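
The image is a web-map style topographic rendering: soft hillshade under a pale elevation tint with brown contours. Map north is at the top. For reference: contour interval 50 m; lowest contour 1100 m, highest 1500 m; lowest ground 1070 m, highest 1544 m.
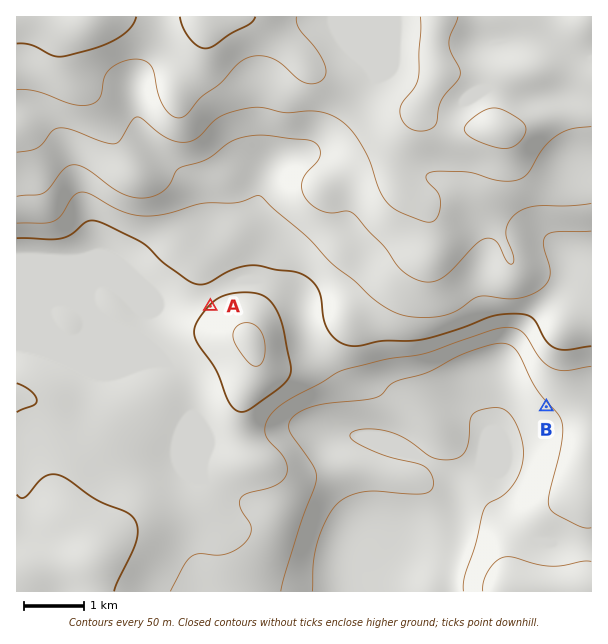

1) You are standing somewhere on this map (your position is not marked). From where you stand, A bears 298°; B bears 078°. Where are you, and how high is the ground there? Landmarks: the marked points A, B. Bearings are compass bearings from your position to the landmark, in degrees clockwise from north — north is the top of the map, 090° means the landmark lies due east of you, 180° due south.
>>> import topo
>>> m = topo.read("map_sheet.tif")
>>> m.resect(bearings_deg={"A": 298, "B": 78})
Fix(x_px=441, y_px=429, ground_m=1120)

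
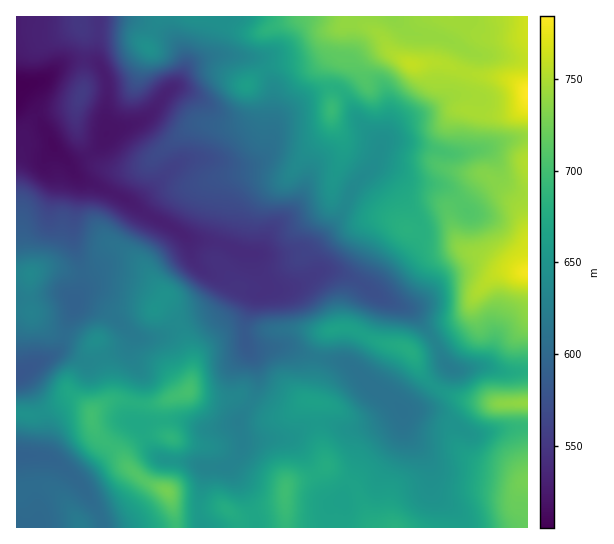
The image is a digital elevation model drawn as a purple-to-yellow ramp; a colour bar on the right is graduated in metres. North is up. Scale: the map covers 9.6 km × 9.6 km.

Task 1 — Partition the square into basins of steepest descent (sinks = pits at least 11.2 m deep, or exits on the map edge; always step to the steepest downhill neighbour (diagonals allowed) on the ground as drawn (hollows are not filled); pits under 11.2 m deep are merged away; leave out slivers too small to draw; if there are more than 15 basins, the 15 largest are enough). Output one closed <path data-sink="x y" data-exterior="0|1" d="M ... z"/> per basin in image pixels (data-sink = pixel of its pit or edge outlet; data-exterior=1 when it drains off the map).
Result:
<path data-sink="17 85" data-exterior="1" d="M527 16l-511 1 0 292 15 3 14 15 13 8 13 2 15 7 9-3 2 2 10 28 4 23-3 7-16 12 1 14 3 6 25 22 4 8 13 13 30 15 5 16 4 21 351-1z"/><path data-sink="17 455" data-exterior="1" d="M71 399l-33 16-22-1 0 113 159 1 0-14-7-23-30-15-13-13-4-8-25-22-4-10-1-12-8-7z"/><path data-sink="17 374" data-exterior="1" d="M22 309l-6 1 0 103 22 2 33-16 12 5 8 9 15-10 5-9-2-11-12-40-2-2-9 3-15-7-13-2-13-8-14-15z"/>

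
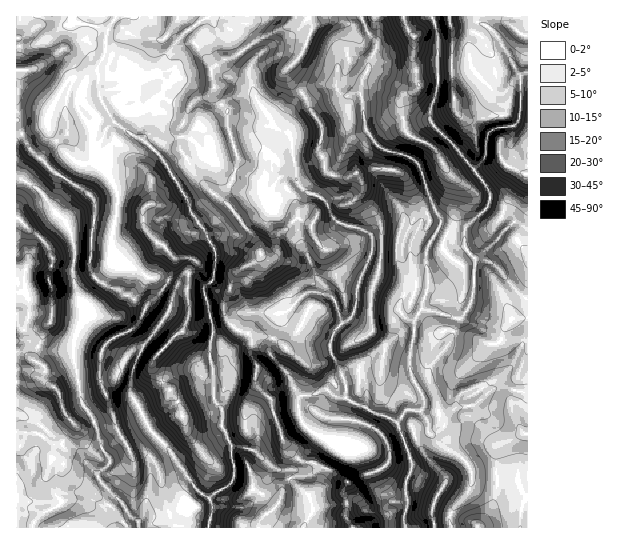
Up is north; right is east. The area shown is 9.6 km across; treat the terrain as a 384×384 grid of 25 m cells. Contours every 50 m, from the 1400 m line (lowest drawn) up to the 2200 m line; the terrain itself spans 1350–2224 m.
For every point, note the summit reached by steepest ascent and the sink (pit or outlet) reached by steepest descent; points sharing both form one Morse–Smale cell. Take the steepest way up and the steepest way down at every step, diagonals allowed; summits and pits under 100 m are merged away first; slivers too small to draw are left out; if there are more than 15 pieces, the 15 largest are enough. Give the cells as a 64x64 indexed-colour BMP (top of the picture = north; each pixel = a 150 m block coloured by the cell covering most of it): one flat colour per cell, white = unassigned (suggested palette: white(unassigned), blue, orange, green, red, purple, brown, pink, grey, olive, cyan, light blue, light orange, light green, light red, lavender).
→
<image width="64" height="64" href="data:image/bmp;base64,Qk12CAAAAAAAAHYAAAAoAAAAQAAAAEAAAAABAAQAAAAAAAAIAAATCwAAEwsAABAAAAAAAAAA////ALR3HwAOf/8ALKAsACgn1gC9Z5QAS1aMAMJ34wB/f38AIr28AM++FwDox64AeLv/AIrfmACWmP8A1bDFADMzMzMzMzMzMzMzMzMzMzMzMwAAAAAAAA7u7gAAAAABMzMzMzMzM4g4MzMzMzMzMzMzMAAAAAAADu7uAAAAAAEzMzMzMzMziIiIgzMzMzMzMzMwAAAAAAAO7u7gAAAAATMzMzMzMziIiIiDMzMzMzMzMzAAAAAAAA7u7u4AAAAAMzMzMzMziIiIiIMzMzMzMzMzAAAAAAAADu7u7gAAAAEzMzMzMziIiIiIiDMzMzMzMzAAAAAAAAEe7u7u4AAAATMzMzMziIiIiIiDMzMzMzMzAAAAAAAAER7u7u7hERERMzMzMzZoiIiIiIMzMzMzM/8AAAAAAAARHu7u7uEREREzMzMzNmaIiIiIMzMzMzM///AAAAAAAREe7u7uERERETMzMzNmaIiIiIMzMzMzM///AAAAAAARER7u7uERERERMzMzZmZoiIiIMzMzMz////8AAAARERERHu7hEREREREzMzZmZoiIiIMzMzMz////8AAAERERERHu7hERERERETM2ZmZmiIiIgzMzMzP////wABEREREREe7hERERERERM2ZmZmaIiIgzMzMzM/////AAERERERER7uERERERERFmZmZmaIiIiDMzMzMz////AAEREREREREe4REREREREWZmZmaIiIiDMzMzMz////8AARERERERERERERERERERZmZmZoiIiI0zMzMzP///8AABERERERERERERERERERFmZmZmiIiI3dMzMzM///8AAAEREREREREREREREREREWZmZmaqqIrd3dMzM9///wAAERERERERERERERERERERZmZmZqqqqq3d3dPd3///AAARERERERERERERERERERFmZmZqqqqqrd3d3d0A//8AAREREREREREREREREREREWBmZmqqqqqt3d3d3QD//wARERERERERERERERERERERAAZmaqqqqqrd3d3dAADwAREREREREREREREREREREREABmZqqqqqqq3d3d0AAAEREREREREREREREREREREREQAGZmaqqqqqrd3d3dAAARERERERERERERERERERERERAABmZqqqqqqq3d3d0AEREREREREREREREREREREREREAAGZmaqqqqqqt3d0AdxERERERESIREREREREREREREQAABmZqqqqqqq3d3QB3d3d3ERERIhERERERERERERERAAAGZgqqqqAKqt3dAHd3d3dxEREiEREREREREREREREAAAZmAKqgAACq3dAAB3d3d3d3ciIhEREREREREREREQAAZmAAAAAAAAoAAAAHd3d3d3ciIiERERERERERERERAABmYABQAACZkAAAAAd3d3d3dyIiIREREREREREREREAAGZgBVUACZmZAAAAAHd3d3dyIiIiERFBEREREREREQAAZmAFVZmZmZkAAAAAAHd3d3IiIiIREUERERERERERAABmYAVVmZmZkAAAAAAAB3d3IiIiIhEUQREREREREREAAGZgBVWZmZkAAAAAAAB3d3ciIiIiJERBEREREREREQAGZmAAVZmZkAAAAAAAAHd3ciIiIiJEREQRERERERERBmZmYABVmZkAAAAAAAAHd3dyIiIiJERERBERERERERFmZmYAAFWZmQAAAAAAAHd3dyIiIkREREREQRERERERAGZmYAAAVVmZAAAAAAAHd3dyIiIkREREREREERERERAAZmYAAABVWZmZmZAAAHd3dyIiIiREREREREQREREQAABmYAAABVVZmZmZl3cHd3d3IiIiRERERERERBERERAAAGYAAABVVZmZmZmXd3d3d3IiIkRERERERERBEREREAAAAAAAVVVVmZmZmXd3d3d3IiIkREREREREREEREREAAABQAAVVVVmZmZmXd3d3dyIiIiREREREREREQREREAAAAFAAVVVVCZmZmZd3d3IiIiIiJEREREREREQREREcAAAAVQVVUAAJmZmZAAB3IiIiIiIkREREREREQREREczAAABVVVUAAACZmZAAAHIiIiIiIiRERERERBEREREczMAAAFVVUAAAAAmZIiAAIiIiIiIiRERERERBEREREczMwAAAVVUAAAAAACIiIiIiIiIiIiJERERERBEREREczMzAAABVVQAAAAAAAiIiIiIiIiIiIkREREREEREREczMzMzMAFVVAAAAAAACIiIiIiIiIiIiREREREERERERzMzMzMzAVVUAAAAAACIiIiIiIiIiIiJEREREQRERERHMzMzMzMBVVVAAAAAAIiIiIiIiIiIiIiRERERBEREREczMzMzMwFVVVQAAAAAiIiIiIiIiIiIiIkREIiERERERHMzMzLzAVVVVAAAAACIiIiIiIiIiIiIiIiIiIREREREczMzLu8BVVVVVUAAAIiIiIiIiIiIiIiIiIiIiERERERzMzLu7sFVVVVVVAAIiIiIiIiIiIiIiIiIiIiIRERERG7u7u7u7VVVVVVVQAiIiIiIiIiIiIiIiIiIiIhEREREbu7u7u7tVVVVVVVACIiIiIiIiIiIiIiIiIiIiIRERERu7u7u7u1VVVVVVUAIiIiIiIiIiIiIiIiIiIiIhERERG7u7u7u7VVVVVVVQACIiIiIiIiIiIiIiIiIiIhEREREbu7u7u7tVVVVVVQAAIiIiIiIiIiIiIiIiIiIiEREREbu7u7u7u1VVVVAAAAACIiIiIiIiIiIiIiIiIiERERERu7u7u7u7"/>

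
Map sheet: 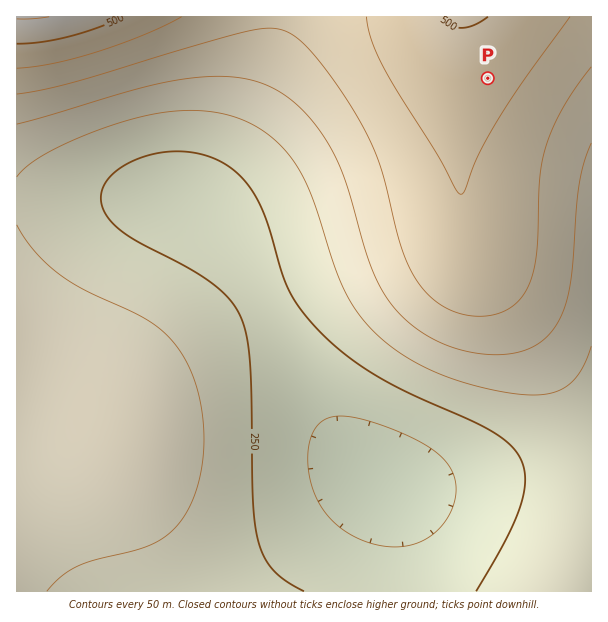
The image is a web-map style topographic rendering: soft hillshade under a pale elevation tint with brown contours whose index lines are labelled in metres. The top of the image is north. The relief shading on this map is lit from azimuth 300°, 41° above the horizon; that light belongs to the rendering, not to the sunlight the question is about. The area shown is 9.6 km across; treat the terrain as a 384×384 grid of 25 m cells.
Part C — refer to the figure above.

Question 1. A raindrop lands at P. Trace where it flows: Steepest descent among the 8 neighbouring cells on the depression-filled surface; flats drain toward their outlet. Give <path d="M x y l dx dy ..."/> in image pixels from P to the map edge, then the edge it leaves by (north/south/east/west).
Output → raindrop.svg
<path d="M488 78l52 53 9 0 2 1 10 2 30 15"/>
exit: east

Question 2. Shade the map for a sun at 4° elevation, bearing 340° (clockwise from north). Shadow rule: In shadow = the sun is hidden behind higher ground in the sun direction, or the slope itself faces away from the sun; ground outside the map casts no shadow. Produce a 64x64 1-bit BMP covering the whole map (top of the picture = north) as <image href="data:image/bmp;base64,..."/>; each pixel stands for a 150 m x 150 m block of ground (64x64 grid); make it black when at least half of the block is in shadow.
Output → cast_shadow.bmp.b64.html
<image width="64" height="64" href="data:image/bmp;base64,Qk0+AgAAAAAAAD4AAAAoAAAAQAAAAEAAAAABAAEAAAAAAAACAAATCwAAEwsAAAIAAAAAAAAA////AAAAAAAAAAAAAAAAAAAAAAAAAAAAAAAAAAAAAAAAAAAAAAAAAAAAAAAAAAAAAAAAAAAAAAAAAAAAAAAAAAAAAAAAAAAAAAAAAAAAAAAAAAAAAAAAAAAAAAAAAAAAAAAAAAAAAAAAAAAAAAAAAAAAAAAAAAAAAAAAAAAAAAAAAAAAAAAAAAAAAAAAAAAAAAAAAAAAEAAAAAAAAAB+AAAAAAAAAf8AAAAAAAAD/wAAAAAAAAP/gAAAAAAAB/+AAAAAAAAH/4AAAAAAAAf/gAAAAAAAB/+AAAAAAAAH/4AAAAAAAAP/gAAAAAAAAP8AAAAAAAAAHAAAAAAAAAAAAAAAAAAAAAAAAAAAAAAAAAAAAAAAAAAAAAAAAAAAAAAAAAAAAAAAAAAAAAAAAAAAAAAAAAAAAAAAAH/AAAAAAAAA//AAAAAAAAH/+AAAAAAAA//8AAAAAAAH//4AAAAAAAf//wAAAAAAD///AAAAAAAf//+AAAAAAD///4AAAAAAP///gAAAAAB////AAAAAAP///8AAAAAA////wAAAAAD////AAAAAAP///8AAAAAA////wAAAAAD///+AAAAAAP///4AAAAAA////gAAAAAD///+AAAAAAP///wAAAAAA////AAAAAAD///8AAAAAAP///gAAAAAA///+AAAAAAD///wAAAAAAA=="/>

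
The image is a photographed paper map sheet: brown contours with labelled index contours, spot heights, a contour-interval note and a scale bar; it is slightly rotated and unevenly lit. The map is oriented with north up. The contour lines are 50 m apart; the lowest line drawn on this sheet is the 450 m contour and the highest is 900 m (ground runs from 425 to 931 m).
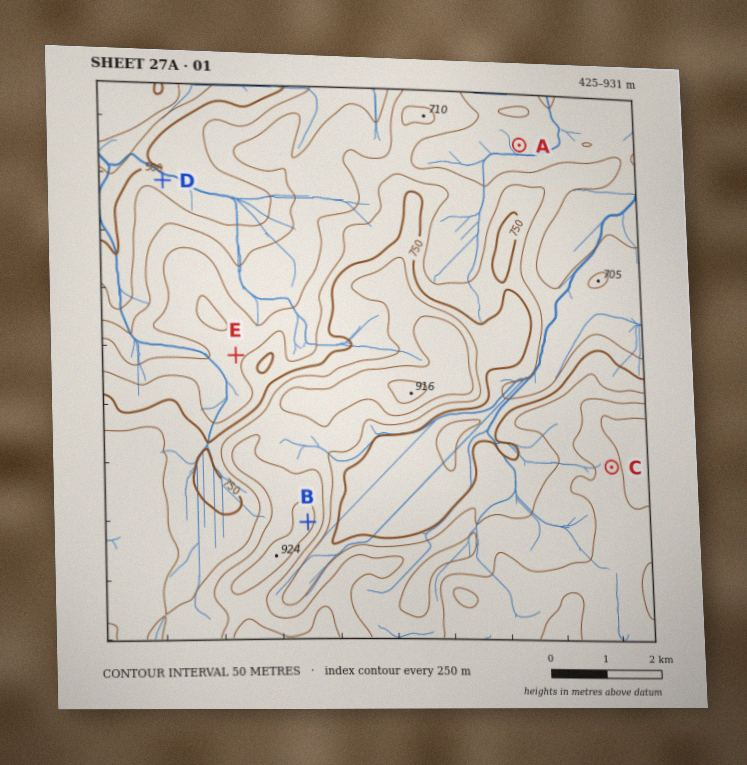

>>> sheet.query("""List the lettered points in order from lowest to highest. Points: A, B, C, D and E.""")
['D', 'A', 'E', 'C', 'B']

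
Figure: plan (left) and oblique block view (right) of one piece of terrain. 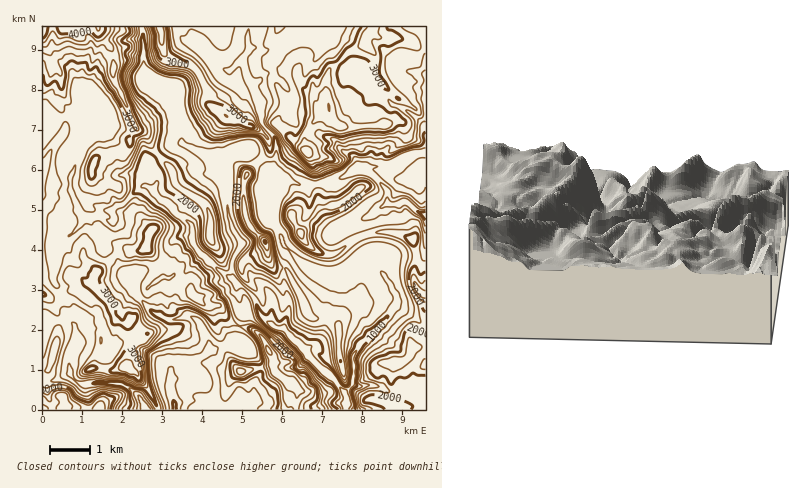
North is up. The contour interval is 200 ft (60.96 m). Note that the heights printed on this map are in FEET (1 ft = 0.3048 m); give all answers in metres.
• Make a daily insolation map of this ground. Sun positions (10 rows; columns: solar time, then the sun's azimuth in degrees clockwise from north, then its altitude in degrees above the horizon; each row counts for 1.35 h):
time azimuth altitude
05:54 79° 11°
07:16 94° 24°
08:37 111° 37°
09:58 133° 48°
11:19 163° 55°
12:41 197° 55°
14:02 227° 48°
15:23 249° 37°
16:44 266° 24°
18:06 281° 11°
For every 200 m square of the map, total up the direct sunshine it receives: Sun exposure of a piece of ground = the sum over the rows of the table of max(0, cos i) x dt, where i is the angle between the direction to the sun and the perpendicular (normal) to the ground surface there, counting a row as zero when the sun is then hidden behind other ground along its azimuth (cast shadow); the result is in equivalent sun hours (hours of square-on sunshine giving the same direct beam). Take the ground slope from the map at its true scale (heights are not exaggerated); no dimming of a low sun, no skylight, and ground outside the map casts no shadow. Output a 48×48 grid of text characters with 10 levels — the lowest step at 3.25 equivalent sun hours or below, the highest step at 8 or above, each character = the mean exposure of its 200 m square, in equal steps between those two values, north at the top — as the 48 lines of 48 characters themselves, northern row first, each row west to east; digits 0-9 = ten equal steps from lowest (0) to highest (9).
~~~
889999988874368667899998888889998998877668866788
989998998874236767888888888889988888877689887778
999999997553237755688888888997788888755887999998
999999999765347842468899987778877886569999899999
989999998775547998546889888888878864599999888999
997899887876667888965688788998877555888889888899
899689888755567888785677779878986557788889778877
999678899744456677687456768787897767678889967888
999677799843245666568765677998688777677888896678
999877879863334556577545765888777888677888789866
899888878885444567689864464666787788778887754786
888888888886555667789998533246777699857777667469
887788888788566667789999975068655899987788999978
877888777669987777888998877627755889999999999987
779988555788898778889999888855865566799999999998
689886457898887666788888777876887775569999989999
788775689998877446767788777888997998647889999777
887766899998888757877778504889998898889788877778
987778888878878887667877654668999889996448777778
887789998568987886555667687677779998863223789998
888799999987577998545557677778665656544799679999
988799999983456999974445666676455565348999879899
999889899646443489997434676655346578899999744269
999879987888531238998534675454678699999997566625
889986656788743432577734573345885899998876667754
888976785577688887457753676003674788887655554455
888767788657888974457753477212369667754799999876
888777888865787745158965425863467744459988899997
887788777999998776326886138874468887799988888887
887787558999999877733684489996468999999878888677
876667778999988878542376779998757888988787887666
778988888788778897766855788999866778888887587755
668889866677789998774245677799885678888877668774
767999986566899999866545447789887677778777748888
999999997653699999998635565778788777777778887889
999999998754468988999995675787778877777888876779
999998888777633675589997564368779989878999856558
877888899999623457768999840003489999889998455457
867889868998878999877888897200358999889973556677
768878788987999999987897778721125778788723576776
678777788767789999998764567662101346676124435798
688776687566567788876663012686111155561043344798
797653555676566666788767102688860015570168999988
986678888899666766788788988787420101372179999999
741157655678856767777779998899875410053499999999
100020000016775667666678898998997555322002589988
378400024773475668787788888887999988734567555788
678854478897557665568898888777998874222599988888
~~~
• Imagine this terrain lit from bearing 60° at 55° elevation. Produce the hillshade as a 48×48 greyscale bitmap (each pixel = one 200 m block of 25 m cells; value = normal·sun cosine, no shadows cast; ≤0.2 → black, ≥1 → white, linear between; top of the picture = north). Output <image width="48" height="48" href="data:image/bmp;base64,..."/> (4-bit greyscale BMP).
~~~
<image width="48" height="48" href="data:image/bmp;base64,Qk32BAAAAAAAAHYAAAAoAAAAMAAAADAAAAABAAQAAAAAAIAEAAATCwAAEwsAABAAAAAAAAAAAAAAABEREQAiIiIAMzMzAERERABVVVUAZmZmAHd3dwCIiIgAmZmZAKqqqgC7u7sAzMzMAN3d3QDu7u4A////ANu+7L7s38TvyKzLu8u6hnvL3+1QWazd3Lrf7Iv/7nf/uavLu8u6dWvM7u0xjN3czJnO/ave5j7+ury6m7qoZGvf//pWnLq7u83e2runIZ79u7u5iXiWRK7//8OnaIm7u83sZmZTOe7su7uodny2Ou/u/QXmJ5qrus3rd7yov+7su7qqh73Xbf/u1A32OKvMqZzcqry5z+3Kqqu7m92Sbv79dU7nWKvMvHzcuqvKvsmZmavLrNxAzu7phl7beauqvXvdupu6q7mqqr3JrLkF7u6YhW3cqKmJzZvdupqpq87dzN6nu5Re3udWdX3cyYmJ3rzduqmJvO7+3u1ourvt/IRGiK3cu6mZzbvLupibzv/tzcY4ru7/qXRqy83dzMqaqJu7qJi93v6pumJr3+3rqoaM3d3dzMypZazKiZne7umql1jO/97buYad3d3czMy2Mu65mq3u7ZqqqK3v/92suHbO7dzMzN2TA+2pqs7+25u7u97//ri8d3ru3czMzNxyXduau87uy6q8zd7//Fm3Wa7tzMzMzdp0ntyby87tuqq83e//uHqEfe7survMzbqGrtyru97bmIm93v/om5l1v/64eKvMy7uordy6re25iYre3v9Uzbdl3+pDjMy7u7unndy6vdyquq3u7/cp7tYW/7Ma/szLuql1rtzLvdzMuZ3d79Re/7Ib71CO/cu8uph5793MzMzcqJzu7sR+/lDO6yLe3MzMu7zM79zM3M7amazv/qWO/Bf/1hnuy7vMzMzM78zN2826m97v6nav+Sz+tUztupm8zMzN/szNuru7q+/uqIjf+E79t2vsq7urzN3MhN3dqqqqze7ZeJ3/5179yprcvbvKq8uXWN3cmaus3uyoi+7u2G3ty6vLzcqczth3m93ciKzO7tuoru7tyFzdy6qom8ur76ervN3bh73d3cuYzu3cyFztyndCWIrc25u7zO7cl73LvNua7t3Myqzsp1QAZnnLqqq7u+3cqKzLzNqt7t3Mu8y6hzAGvO7JiImqu83MuazLzLre3cuqq7umdwBN7/2XiIiIm6vMy7y6vJvu3Ll2eIdTpBat7rd4h3d3nbvN3My5mr3u26dEVUM6kXqs2meId3eb3svN3My4Wv/u24U0ZmneSNuJqJzLqqu97cvMzMumXv/+2mI1jO/8a9t3mt7dzM3v7Lq8zMuTj//+yUJZ3+77irp3nO7dzN7szoq83MpS7/7tuDOd7u7qiLp3nO7NzNy87pq+3Kcn//7cuESu7u7Zeclore3MzLve7qnOyoQ97+zLpzPP7d25i7iKve3My87t3anduHRu7tuGZBbv3Nypmpm7rNzMu97c3ZvsmHWOzMciM17+3MuZmqvMm9zMvN3MzJzamYeu3MIEi+/svMupq7vduszLq927vKu5iIi/7cEa/u7Kq8yqq8vNy6q6nNu7vKuYeIjf7sE+/tyqvNyqq7zMzLmYvcu7zbp3mYre7rBO/cuqzNyqq8zMzLqIvMzd3cl4qYvMzbBv7LqrzNy6qsy7zMuYnO7t3A=="/>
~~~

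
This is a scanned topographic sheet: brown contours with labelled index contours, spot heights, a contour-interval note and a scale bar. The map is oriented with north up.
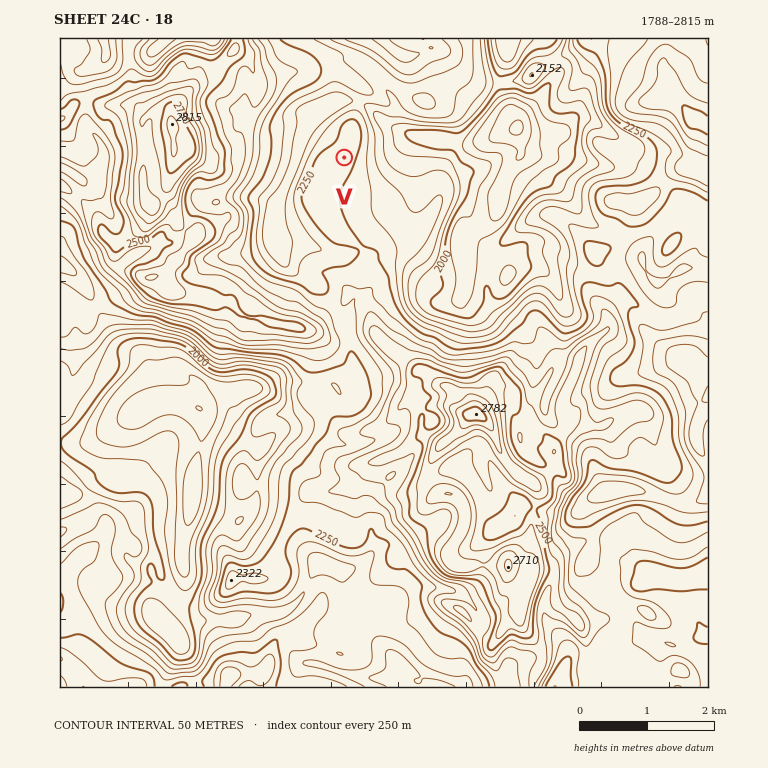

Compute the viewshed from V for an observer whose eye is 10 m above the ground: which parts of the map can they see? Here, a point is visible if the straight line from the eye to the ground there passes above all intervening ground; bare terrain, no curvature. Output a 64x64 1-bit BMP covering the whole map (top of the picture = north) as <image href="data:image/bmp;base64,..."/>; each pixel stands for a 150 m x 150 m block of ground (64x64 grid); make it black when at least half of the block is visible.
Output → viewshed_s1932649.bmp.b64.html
<image width="64" height="64" href="data:image/bmp;base64,Qk0+AgAAAAAAAD4AAAAoAAAAQAAAAEAAAAABAAEAAAAAAAACAAATCwAAEwsAAAIAAAAAAAAA////AAAAAAAAAAAAAAAAAAAAAAAAAAAAAAAAAAAAAAAAAAAAAAAAAAAAAAAAAAAAAAAAAAAAAAAAAAAAAAAAAAAAAAAAAAAAAAAAAAAAAAAAAAAAAAAAAAAAAAAAAAAAAAAAAAAAAAAAAAAAAAAAAAAAAAAAAAAAAAAAAAAAAAAAAAAAAAAAAAAAAAAAAAAAAAAAAAAAAAAAAAAAAAAAAAAAAAAAAAAAAAAAAAAAAAAAAAAAAAAAAAAAAB8IAAAAAAAAAggAAAAAAAAADAAAAAAAAAYSAAAAAAAAAAAAAAAAAAAAA8BAAAAAAAABwEAAAAAAAAHhQAAAAAAAD+EgAAAAAAA/8aAAAAAAAD//4AAAAAAAf//wAAAAADH///gAAAAB5///PAAAAA/nwD88AAAAf+eAHzwAAAP/lgAHfAAAH/8OAAf/AAAf+B+AA/4AAA/wDwAB+AAAAOAHAAH4EAAA4AfAAfwQAAdgD/AB/wgAB2Af+Af/AABucD/4B98AAHzwf/wD/4AAGPD//AP+wAAY8H/8A//jABn4H/wD//8ADfg8PAP//AAH/DgOA///AAf8GAIP/P8AD7wYAwf5/wAPvgAPA//+AB+eAB4D//wAD58AOAH/6AAPn8AwAf/gAAef4AAC//AAAZ/wAAI/8AAA2CAAAD/wAAB4IAGAP/AAACAAAYA/YA=="/>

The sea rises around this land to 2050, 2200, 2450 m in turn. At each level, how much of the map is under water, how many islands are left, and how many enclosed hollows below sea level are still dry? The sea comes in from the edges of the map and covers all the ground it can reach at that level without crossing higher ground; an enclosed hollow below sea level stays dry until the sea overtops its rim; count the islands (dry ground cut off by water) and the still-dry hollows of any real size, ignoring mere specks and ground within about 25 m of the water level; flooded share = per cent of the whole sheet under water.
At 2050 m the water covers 16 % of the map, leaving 0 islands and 0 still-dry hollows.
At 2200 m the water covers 40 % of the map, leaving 0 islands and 0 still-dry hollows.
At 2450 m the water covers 83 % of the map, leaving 1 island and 0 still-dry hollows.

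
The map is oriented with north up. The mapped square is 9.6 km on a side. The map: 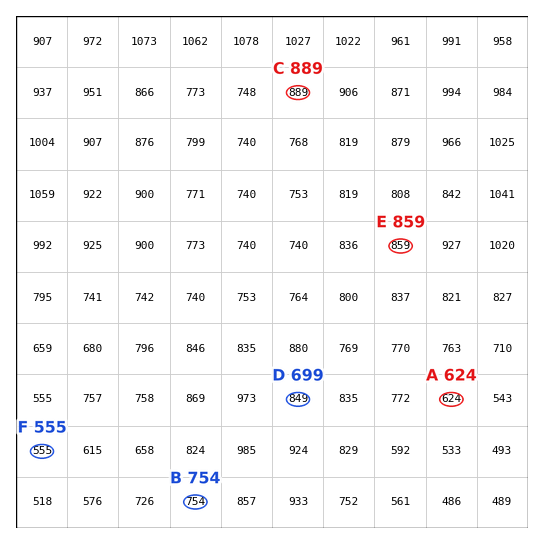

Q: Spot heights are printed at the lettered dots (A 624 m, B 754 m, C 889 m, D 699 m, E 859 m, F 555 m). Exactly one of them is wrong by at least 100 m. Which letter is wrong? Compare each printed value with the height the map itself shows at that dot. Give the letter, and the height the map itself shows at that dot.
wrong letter D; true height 849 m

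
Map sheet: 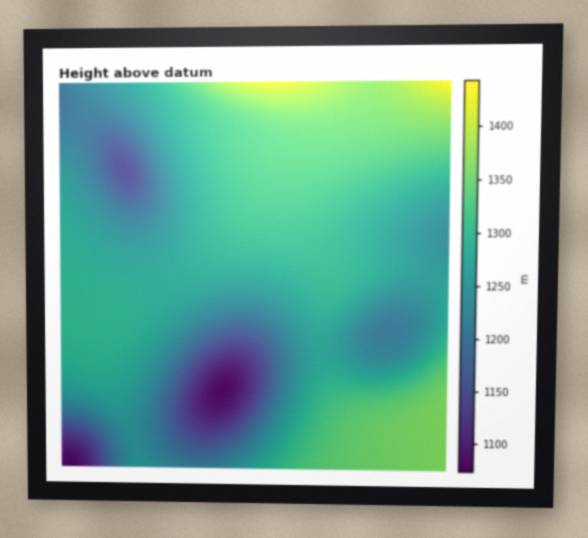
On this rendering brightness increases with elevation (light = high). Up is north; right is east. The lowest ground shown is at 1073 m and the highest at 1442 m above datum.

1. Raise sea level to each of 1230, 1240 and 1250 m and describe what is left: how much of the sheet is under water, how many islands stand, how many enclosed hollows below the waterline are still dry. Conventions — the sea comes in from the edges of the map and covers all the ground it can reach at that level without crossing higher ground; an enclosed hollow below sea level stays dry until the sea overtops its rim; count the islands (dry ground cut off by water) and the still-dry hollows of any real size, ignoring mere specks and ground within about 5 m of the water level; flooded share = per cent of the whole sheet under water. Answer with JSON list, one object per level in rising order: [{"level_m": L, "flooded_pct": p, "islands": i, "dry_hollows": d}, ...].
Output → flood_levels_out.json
[{"level_m": 1230, "flooded_pct": 22, "islands": 0, "dry_hollows": 1}, {"level_m": 1240, "flooded_pct": 25, "islands": 0, "dry_hollows": 1}, {"level_m": 1250, "flooded_pct": 28, "islands": 0, "dry_hollows": 1}]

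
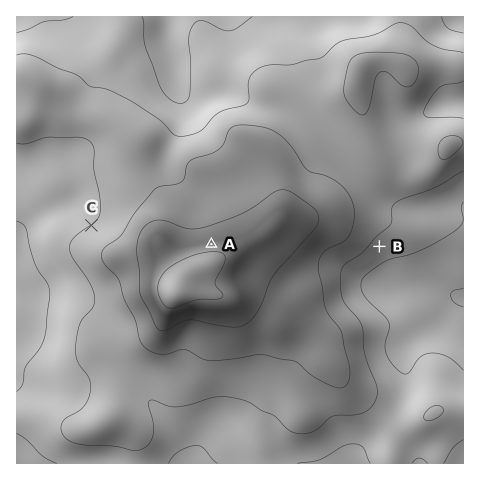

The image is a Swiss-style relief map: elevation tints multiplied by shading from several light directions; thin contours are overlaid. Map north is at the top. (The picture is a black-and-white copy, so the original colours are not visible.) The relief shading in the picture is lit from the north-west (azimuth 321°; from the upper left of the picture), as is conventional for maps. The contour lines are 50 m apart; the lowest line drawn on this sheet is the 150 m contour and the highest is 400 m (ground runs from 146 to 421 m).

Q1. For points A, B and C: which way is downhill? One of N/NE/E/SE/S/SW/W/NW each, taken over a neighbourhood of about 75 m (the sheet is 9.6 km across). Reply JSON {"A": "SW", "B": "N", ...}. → {"A": "N", "B": "SE", "C": "NW"}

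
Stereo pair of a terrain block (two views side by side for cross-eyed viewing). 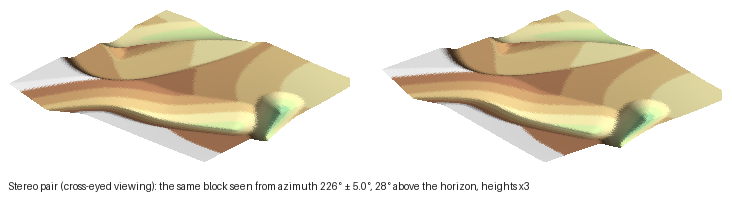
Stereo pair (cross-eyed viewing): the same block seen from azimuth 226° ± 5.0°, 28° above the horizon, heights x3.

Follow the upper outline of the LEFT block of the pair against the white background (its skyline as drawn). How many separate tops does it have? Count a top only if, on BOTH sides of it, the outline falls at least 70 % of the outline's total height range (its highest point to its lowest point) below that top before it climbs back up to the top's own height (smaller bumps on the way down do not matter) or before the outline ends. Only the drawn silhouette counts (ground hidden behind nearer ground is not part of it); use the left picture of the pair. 1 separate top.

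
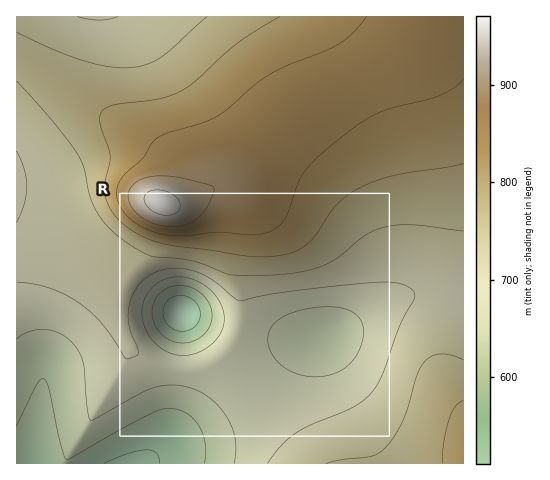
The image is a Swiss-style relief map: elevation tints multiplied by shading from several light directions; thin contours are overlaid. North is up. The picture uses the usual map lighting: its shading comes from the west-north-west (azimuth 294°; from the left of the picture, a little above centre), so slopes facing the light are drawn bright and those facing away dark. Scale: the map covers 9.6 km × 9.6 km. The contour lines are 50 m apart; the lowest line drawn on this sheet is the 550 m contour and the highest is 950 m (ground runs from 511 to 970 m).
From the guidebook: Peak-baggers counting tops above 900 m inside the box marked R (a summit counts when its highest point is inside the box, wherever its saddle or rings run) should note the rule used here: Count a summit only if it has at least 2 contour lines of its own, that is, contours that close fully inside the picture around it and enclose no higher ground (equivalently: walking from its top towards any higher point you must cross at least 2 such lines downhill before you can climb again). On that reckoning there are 1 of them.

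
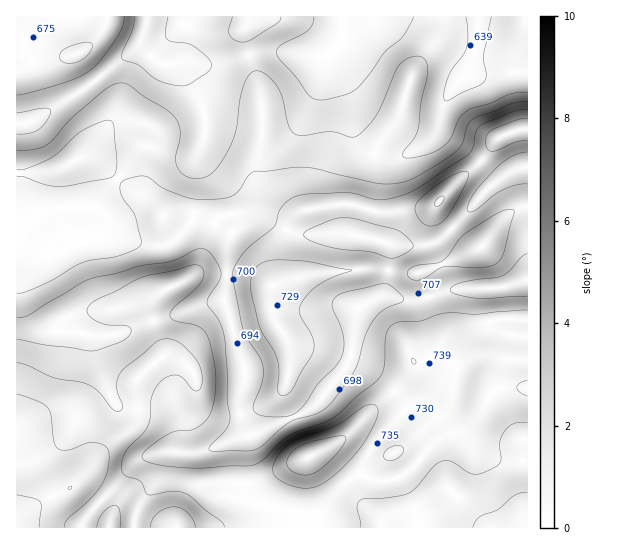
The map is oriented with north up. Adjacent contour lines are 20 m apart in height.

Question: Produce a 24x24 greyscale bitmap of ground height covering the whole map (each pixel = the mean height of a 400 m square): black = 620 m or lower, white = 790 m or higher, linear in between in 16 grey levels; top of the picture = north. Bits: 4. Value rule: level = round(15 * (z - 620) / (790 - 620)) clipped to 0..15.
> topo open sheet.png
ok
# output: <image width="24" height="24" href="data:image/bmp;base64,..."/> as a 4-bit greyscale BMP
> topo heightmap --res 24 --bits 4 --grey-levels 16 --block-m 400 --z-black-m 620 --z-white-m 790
<image width="24" height="24" href="data:image/bmp;base64,Qk2WAQAAAAAAAHYAAAAoAAAAGAAAABgAAAABAAQAAAAAACABAAATCwAAEwsAABAAAAAAAAAAAAAAABEREQAiIiIAMzMzAERERABVVVUAZmZmAHd3dwCIiIgAmZmZAKqqqgC7u7sAzMzMAN3d3QDu7u4A////AO7M283Kqqmqu7vM3e7ty7uqqqqqqrvMzN3tyqmZmry6qqu7u93dyoiHeL3bq6qqq93My6mHd4q8uqqqq9zLu6qod4d5uqqpmsu7q7qoZ5h3mqqpmbqqq7u4Z5mHiaqqmZmZmruoeJmHeaqqmYiJmamXeamHeZmpmWeJmqmHeamHZ3iIiFVniaqXiqmYh4h3dlVVZneHeZmIh4mZl1VVVWZmZ4d3d3iKqFVVVWZmZnh3eImImVVVVmVVZnd3d4qXeFZmVVQ0VWZlVVeYdkVmVUQzRVVURERohyNWVVQjRUNDRENHmSI0VUMiRUMjNEI0Z0MzRDIiNDISJFMiM1VUIiEiMyERI0MiIlVVMRIiMyEREjMiI1VVQhIjRDIRESIiIw=="/>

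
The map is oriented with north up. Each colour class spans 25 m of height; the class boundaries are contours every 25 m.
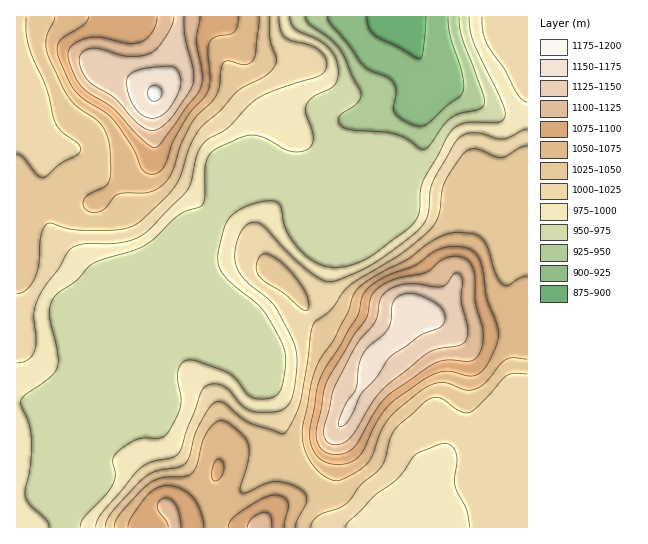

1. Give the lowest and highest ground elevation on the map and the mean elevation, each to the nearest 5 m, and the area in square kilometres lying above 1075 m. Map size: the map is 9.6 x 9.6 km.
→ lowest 895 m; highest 1180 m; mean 1015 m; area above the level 14.8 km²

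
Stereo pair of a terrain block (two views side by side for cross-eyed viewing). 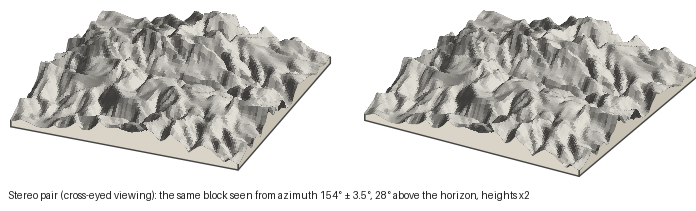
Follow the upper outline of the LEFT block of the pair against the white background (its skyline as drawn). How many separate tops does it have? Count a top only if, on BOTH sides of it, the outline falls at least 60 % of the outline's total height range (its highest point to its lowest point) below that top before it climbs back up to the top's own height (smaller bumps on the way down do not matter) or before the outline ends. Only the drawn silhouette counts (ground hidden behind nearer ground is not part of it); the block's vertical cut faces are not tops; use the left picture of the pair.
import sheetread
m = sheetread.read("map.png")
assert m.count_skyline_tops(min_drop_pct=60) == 0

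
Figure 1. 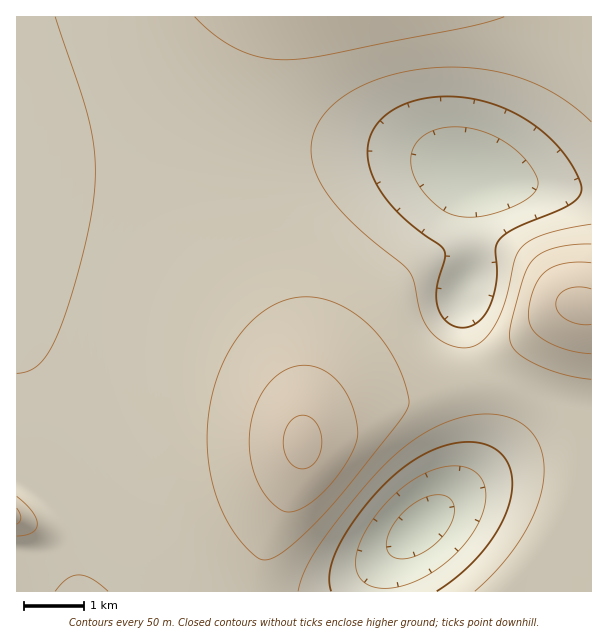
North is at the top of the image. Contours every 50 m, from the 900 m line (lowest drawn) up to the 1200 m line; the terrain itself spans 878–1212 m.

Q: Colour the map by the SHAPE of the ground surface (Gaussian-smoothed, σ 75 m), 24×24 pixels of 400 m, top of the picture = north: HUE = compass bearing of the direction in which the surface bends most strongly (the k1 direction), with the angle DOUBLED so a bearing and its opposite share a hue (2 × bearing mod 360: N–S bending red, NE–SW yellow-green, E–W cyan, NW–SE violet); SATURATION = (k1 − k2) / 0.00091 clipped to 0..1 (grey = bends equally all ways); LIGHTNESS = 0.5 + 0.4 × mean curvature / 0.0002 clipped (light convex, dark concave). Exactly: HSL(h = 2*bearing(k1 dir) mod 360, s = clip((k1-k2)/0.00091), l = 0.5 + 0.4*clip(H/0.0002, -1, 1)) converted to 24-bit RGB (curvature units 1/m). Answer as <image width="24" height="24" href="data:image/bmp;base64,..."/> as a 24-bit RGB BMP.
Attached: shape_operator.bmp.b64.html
<image width="24" height="24" href="data:image/bmp;base64,Qk32BgAAAAAAADYAAAAoAAAAGAAAABgAAAABABgAAAAAAMAGAAATCwAAEwsAAAAAAAAAAAAAdnZ+eXl+e3t/fXx/fXx/fnt/f3t/gHp+gXl9kIN9saiGk6BoW35NOF08LUo5MkpCSFlbc2Z6p4Cbx520xaGyioKGf39/f39/OTsbTm5LeHp+fXt/fXt/fnt/f3p/gHh/gnd+iXh6u6COs6V6gJBYQWE7IzwoGishIjIqPkpEb2FionyExJqkupmgg4CBf39/zP/xL5HXZ2Z6fHt/fXt/fXp/fXh/f3aAgnSAh3R9so6JzK2araR3ZnlTMEkyGCcdEyAYHSsiO0o7dXBepYV8wZyaoIuLf39/kD7/PRM6e3d+fHt/fHp/fHl/e3d/fHSAgXKCiXODnYCC2by1zrmrmpR+VWRWLj83GSYgFiMbJDcoR1pBhIVhq5iCtp+UhIGAKQoSe3F5fHt/fHt/fHp/e3l/eXZ/eHJ/em+CiXKLoImRyLqx6t3bwqu0jXiRVVhmN0lJJjkzJjwwNlI6WnNQkZhtsKaMkIuEfXl/fXt/fHt/fHt/e3p/eXh/d3V/dHF/c22CfXOMpZejzcrB2NPO28XXvZXBj3CiXlp9R1ljPFlVP2BQTnRVb49lm6SBlJSGfnt/fXt/fXx/fHt/e3p/eHl/dXZ/cXJ/bW+Cc3eMm6Gl0NHHysjBrZywxpzLvpLJmnyybGebXHCGVn5/W4V1aZNzhqCAio+Ef3x/fnx/fXx/fHx/e3t/eXp/dnh/cnZ/bneCcoSLjqGYvcKxvrWsnIeXiXORqISxuJfHpI6/g4CvdYejc5aeeZyTepR4eXVjf31/fn1/fX1/fHx/e3x/eXt/d3t/dHt/cH6CcoqGgZqFpa2Tq56Rl36GiHKHfnKDhHqOl4qqnZO6ko+1fnKZdF1XaFZDa2FEf31/fn1/fX1/fH1/fH1/en1/eH1/dn6Ac4KBc4d+epJ5lJyBm5CAkHl7h3WBgnmEgY+Sh6Cwiom/rV6yjkpqf1JVh25ikY1xf35/fn5/fn1/fX1/fH1/e35/en5/eICAdoF+doV7e4t3i5F6kIl7i3t5hnp/iouDibKTY72uMzWFrDfO4ZLPw5mwrqKprbWzf35/f35/fn5/fX5/fX5/fH5/e39/eYB+eIF9eIR6fYd4hop6iod7iIF9hoCBl5iLrcSQLlMyFRceFhMgxHOs7t3k3Njg0NTbf35/f35/fn5/fn5/fX5/fX9/fH9/e4B+eoF8eoN6foV6g4d7h4h+h4eBhYiFmpmQzLyjXUU9ExogEhshQV9d6+jg5OTn2Nrhf39/f39/fn5/fn9/fn9/fX9/fX9+fIB+fIF8fIJ7f4V8god9hImAhIuDhY6IjJWRuqKnx4S2KiZQEB0jNYZ1x+TJ193Xwr7Ff39/f39/f39/fn9/fn9/fn9/fX9+fYB9fYF8foN8f4V9gYh+goyAgo+Dg5KHg5OLiJCWooa3oobUVnbQasfQmMispKuVn4qCf39/f39/f39/fn9/fn9/fn9+fn9+fYB9foF9f4N9gIZ+gop/go6AgZGAfpF/eo19dIN4X3FyWmd8XXGNXYeAantYeG5Md15Ef39/f39/f39/f39/fn9+fn9+fn9+f4B9f4F9gIR9goh9g4t+g499go97fYx1d4FubnFkYF1WRUg8NTkrOTomQj8mTUQnWEgtf39/f39/f39/f35+f35+f35+f399gIB9gYJ9goV8hIh8hYt7ho14hItzf4NsdnRhZV9VV01IT0JBTEE+Tkk+W1dFbWxTe4Bnf39/f39/f35/f35+f35+f359f359gH98goJ8hIV7hoh6iYp4iotzhoRtfXZkcGVZYlRPWElIVEdIWFBPY2Jca3Noc4NxeY15f39/f35/f35+f31+f319f3x8f318gH57goB6hYJ5h4V4iYV1iIFwg3lqe2xicV9baFVWY1VZY1tgZWZqbXh1c4d9epCDf5OGf35/f35/f31+f31+f3x9f3t8f3t7gXx6gn15hX94h4B2iH90h3twhHNsfmpneGVnc2VscmhzbW54cn2Cdo2MfJOPf5aOgZSMf35/f35/f31+f3x+f3t9f3p8gHp6gXp5g3t4hXx3h3x2iHt1iHhzhnRyg3F0gHJ5fXSAdnWEd4CKeouRfZSVf5aUgJSRgJCMf35/f31/f3x+f3t+f3p9f3p8gHl7gXl6g3l4hXp4h3t4iXt4iXp4iHl6hnuAhX2Gfn6JfYSNfYuSfpCUfpOUf5KSf4+Nf4uJf31/f31/f3x/f3t+f3p+gHl9gXl9gnl8hHl7hnp6iHx7in19in9/ioGCiYSHhISKgoiNgIuQf42Rfo+RfY6PfYyMfYmIfYaF"/>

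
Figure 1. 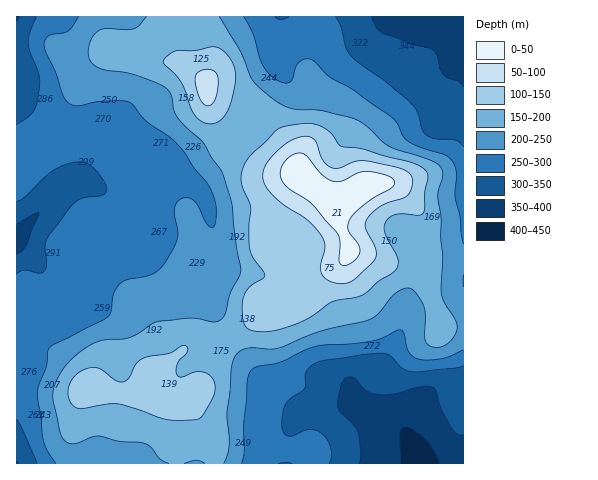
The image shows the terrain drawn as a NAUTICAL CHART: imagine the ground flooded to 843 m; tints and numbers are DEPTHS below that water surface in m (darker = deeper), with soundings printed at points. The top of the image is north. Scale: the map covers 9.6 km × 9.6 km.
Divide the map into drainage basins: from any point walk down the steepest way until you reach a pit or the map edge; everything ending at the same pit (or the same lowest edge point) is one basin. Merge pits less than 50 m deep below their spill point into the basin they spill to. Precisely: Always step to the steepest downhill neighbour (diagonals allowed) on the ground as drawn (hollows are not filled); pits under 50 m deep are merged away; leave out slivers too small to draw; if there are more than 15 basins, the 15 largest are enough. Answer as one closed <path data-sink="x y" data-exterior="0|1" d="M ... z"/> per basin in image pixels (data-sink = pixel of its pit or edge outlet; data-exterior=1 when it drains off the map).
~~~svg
<path data-sink="17 239" data-exterior="1" d="M179 16l-71 0-1 18 5 14-35 18-3 32-7 17-26 25-14 4-11 1 0 185 9 2 11 12 28 15 14 13 8 13 1 4-8 15-3 21 8 39 131 0 1-15-4-12-16-25-6-13-8 3-13 0-11-6-5-5-2-6 3-11 28-23 17 5 16-6 30-22 10-10 5-10 6 2 21 0 10-4 8-7 9-14 23-18 13-15-3-11-9-21-1-18-16-10-21-18-34-6-15-10-13-12-7-19-21-23-6-24-15-12-11-13z"/><path data-sink="418 463" data-exterior="1" d="M389 183l-25 3-27 17 1 17 9 21 3 11-13 15-23 18-14 19-13 6-21 0-6-2-5 10-10 10-30 22-16 6-17-5-28 23-3 11 2 6 5 5 11 6 13 0 8-3 6 13 16 25 4 12 0 15 248-1 0-136-23 0-13-46 1-30-6-33-14-21-10-9z"/><path data-sink="444 17" data-exterior="1" d="M463 16l-283 0-3 24 0 10 4 10 23 20 3 12 10 7 29 8 20 14 24 29 11 24 29 25 10 3 24-16 15-3 14 1 16 13 11 14 6 16 3 24-1 30 13 47 23-2z"/><path data-sink="17 17" data-exterior="1" d="M106 16l-90 1 1 127 10 0 14-4 26-25 7-17 3-32 35-18-5-14z"/><path data-sink="17 463" data-exterior="1" d="M22 331l-6 1 0 131 67 1 1-9-7-20-1-10 3-21 8-16-9-16-14-13-28-15z"/>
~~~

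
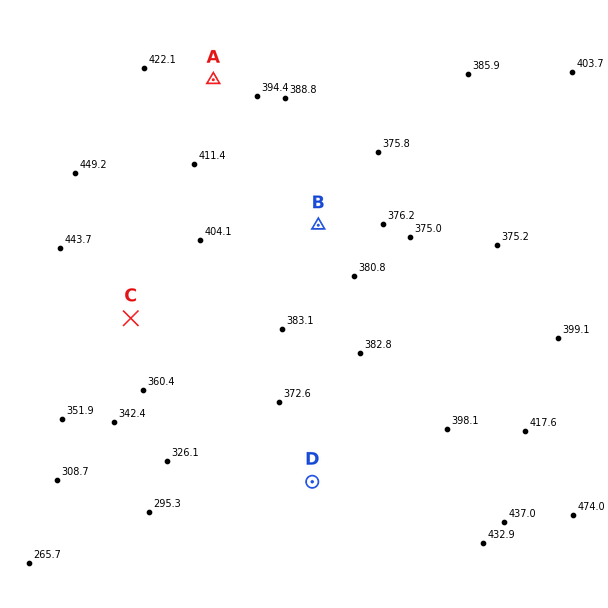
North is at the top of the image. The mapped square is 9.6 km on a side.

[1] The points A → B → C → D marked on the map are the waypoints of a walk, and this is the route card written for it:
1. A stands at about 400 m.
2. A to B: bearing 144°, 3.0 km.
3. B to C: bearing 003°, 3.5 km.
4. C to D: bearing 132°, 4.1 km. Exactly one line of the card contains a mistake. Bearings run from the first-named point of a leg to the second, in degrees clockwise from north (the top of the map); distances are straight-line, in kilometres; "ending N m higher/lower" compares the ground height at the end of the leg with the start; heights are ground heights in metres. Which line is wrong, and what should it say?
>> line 3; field bearing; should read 244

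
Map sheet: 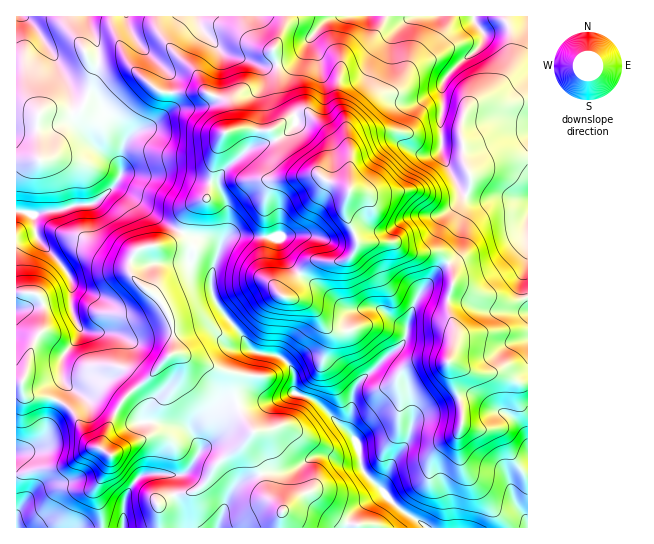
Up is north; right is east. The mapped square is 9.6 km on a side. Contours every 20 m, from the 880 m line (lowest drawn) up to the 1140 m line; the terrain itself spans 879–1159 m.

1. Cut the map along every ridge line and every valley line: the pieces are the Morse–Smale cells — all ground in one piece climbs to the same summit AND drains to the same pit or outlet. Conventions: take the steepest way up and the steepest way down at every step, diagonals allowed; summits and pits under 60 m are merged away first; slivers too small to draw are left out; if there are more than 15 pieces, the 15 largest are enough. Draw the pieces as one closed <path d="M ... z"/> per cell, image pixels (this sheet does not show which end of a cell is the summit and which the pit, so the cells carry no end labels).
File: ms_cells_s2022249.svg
<path d="M309 113l-16 3-23 15-29-3-15 4-5 5-5 14-8 44-3 5-6 1-10 9-6 19 0 4 3 2 20 4 11 7 2 5-8 27 1 15 4 10 25 31 6 11 8 7 20 3 8 4 10 12 1 22-23 8-22 0-12 4 6 12 10 14-6 10 0 8 13 21 8 27 15 14-3 16 247 1 1-145-9 0-16-10-32-1-22-11 7-22-1-13-7-16 0-12 5-15 0-12-4-8-11-11-24 1-13-5-7-5-35 0-2-2-12-27 0-12 6-13-3-28-13-14-8-16z"/><path d="M527 16l-241 0-2 13-11 20 6 24 0 21 9 19-1 5 22-5 18 18 8 16 13 14 3 28-6 13 0 12 12 27 2 2 35 0 7 5 13 5 27 0 12 18 0 12-5 15 0 12 7 16 1 13-7 22 22 11 32 1 16 10 9-1z"/><path d="M285 16l-269 1 0 365 5 1 4 12 30 5 4-2 5-13-3-8 0-16 19-28-9-27 0-27-8-13-24-25-4-11-2-15 16-4 16-2 8-4 20-1 17-15 8-1 40 31 24 13 7-22 10-9 6-1 3-5 7-38 6-20 8-6 12-3 29 3 18-14 0-4-9-19 0-21-6-22 12-26z"/><path d="M118 188l-8 1-17 15-20 1-8 4-16 2-16 4 2 15 4 11 24 25 8 13 0 27 9 23-3 9-13 16-3 7 0 16 3 8-7 16 8 3 10 10 13 27 10 7 3-1 6-17 14-28 22-19 30-32 0-22-8-22-10-12-22-17-4-12 4-12 5-5 13-4 16-1 8-4 6-7-23-14z"/><path d="M179 353l-7 1 4 1 4 7 0 8-4 11-9 12-14 10-4 7-1 24-9 7-26 14-19-8-9-10-10-23-10-10-9-2-8 20-1 11-6 9-10 7-15 4 1 75 105 0 2-26 3-8 5-9 9-9 12-3 29 2 9-8 10-18 7-7 11-25 18-15-7-30-39-12z"/><path d="M182 232l-7 8-8 4-16 1-13 4-5 5-4 12 4 12 26 20 10 17 4 14-1 24 7 0 12 7 39 12 8 32 11-3 22 0 23-8 1-16-6-12-14-10-22-4-37-48-5-16 0-9 8-27-2-5-11-7-16-3z"/><path d="M237 404l-11 5-7 8-11 25-23 31-42 2-11 10-8 17-1 26 157-1 3-16-15-14-8-27-13-21 0-8 6-10z"/><path d="M175 355l-5 0-49 47-18 37-2 10 2 2 10 4 26-14 9-7 0-19 3-8 20-18 6-11 3-16z"/><path d="M21 383l-5 0 1 69 14-3 10-7 6-9 2-15 8-17-8-4-22-1-3-2z"/>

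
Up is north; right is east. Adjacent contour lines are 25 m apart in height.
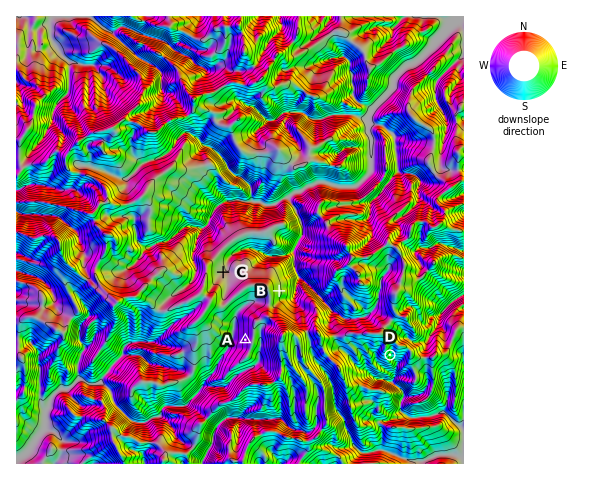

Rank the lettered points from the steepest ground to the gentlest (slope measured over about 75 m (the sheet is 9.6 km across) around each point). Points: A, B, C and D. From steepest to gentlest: D A B C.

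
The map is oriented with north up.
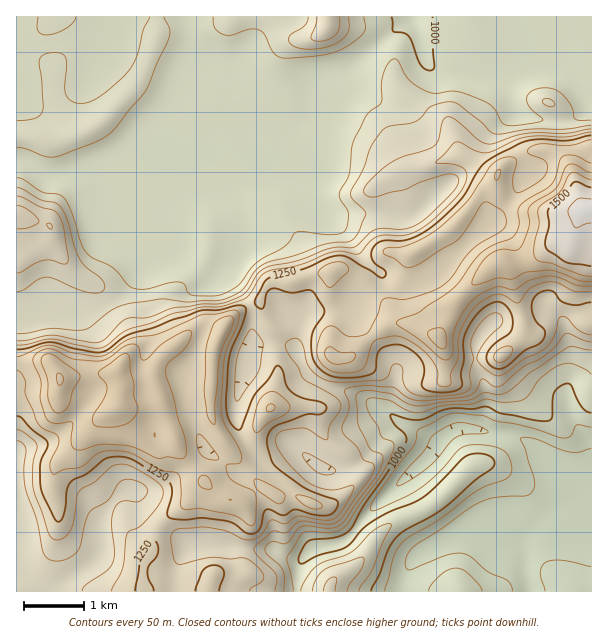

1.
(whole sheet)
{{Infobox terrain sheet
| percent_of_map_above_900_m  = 95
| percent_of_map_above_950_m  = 92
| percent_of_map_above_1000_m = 89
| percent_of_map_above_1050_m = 60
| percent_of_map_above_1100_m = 50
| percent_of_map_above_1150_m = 42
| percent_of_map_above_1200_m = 34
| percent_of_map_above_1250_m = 25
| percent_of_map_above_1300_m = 16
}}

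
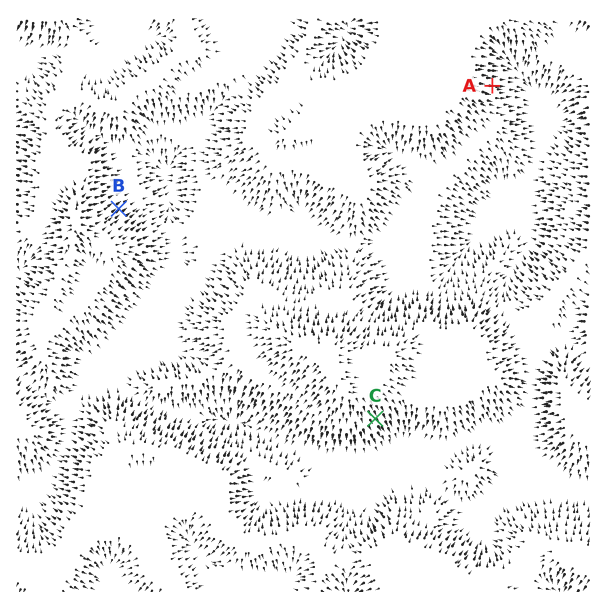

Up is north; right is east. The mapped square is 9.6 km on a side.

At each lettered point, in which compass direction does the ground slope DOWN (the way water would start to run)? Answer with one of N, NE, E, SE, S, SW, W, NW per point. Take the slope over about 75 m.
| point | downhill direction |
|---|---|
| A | E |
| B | NE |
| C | SE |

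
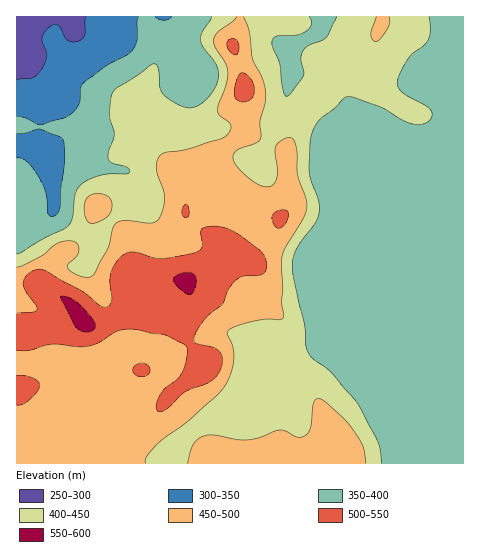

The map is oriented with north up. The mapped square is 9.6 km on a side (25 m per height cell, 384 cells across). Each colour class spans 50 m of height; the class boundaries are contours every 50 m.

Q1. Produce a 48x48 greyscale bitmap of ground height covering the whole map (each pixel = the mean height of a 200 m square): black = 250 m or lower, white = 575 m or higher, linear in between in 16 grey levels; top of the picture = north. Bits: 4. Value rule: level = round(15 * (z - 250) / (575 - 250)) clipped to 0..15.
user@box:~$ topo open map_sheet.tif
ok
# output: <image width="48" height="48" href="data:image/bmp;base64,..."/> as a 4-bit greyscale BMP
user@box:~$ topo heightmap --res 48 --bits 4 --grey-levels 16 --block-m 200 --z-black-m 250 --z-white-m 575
<image width="48" height="48" href="data:image/bmp;base64,Qk32BAAAAAAAAHYAAAAoAAAAMAAAADAAAAABAAQAAAAAAIAEAAATCwAAEwsAABAAAAAAAAAAAAAAABEREQAiIiIAMzMzAERERABVVVUAZmZmAHd3dwCIiIgAmZmZAKqqqgC7u7sAzMzMAN3d3QDu7u4A////ALqqqqqqmZmZmZqqq7u6qqu7u6mHZmZmZqqqqqqqqZmZmZmqqqqqqqqru6mGZmZmZqqqqqq6qZqpmZmamZmqqpqqqql2ZmZmZqqqqqqqqZqqmZmZmZmZmZmqqph2ZmZmZqqqqqqpmZq7qpmZiIiJmZmqqYdmZmZmZrqqqqmZmaq7uqmZiIiIiJmqmYdmZmZmZsu7uqmZmaq8y6qZiIiIiImZmHZmZmZmZsy7uqmZmaq8zLupmIiIiImZh2ZmZmZmZszLu6qpqru7zMy6mIiIiImYdmZmZmZmZsu7u7qqq7y7u83cqIiIiIiHdmZmZmZmZru7u7uqq7y7u83cuYiIiIh3ZmZmZmZmZru7u7uqqru7u83cuYiIiHdmZmZmZmZmZszLu7u6qqq7u8zLqYiIiHdmZmZmZmZmZt3czN3cuqu7vMu6mYiIiHZmZmZmZmZmZt3d3e7tzMzMzcyqmZmZmYZmZmZmZmZmZszM3e7t3dzMzdy7qqmZmXZmZmZmZmZmZrvM3u7MzdzMzd3Lu7qqmHZmZmZmZmZmZrvN7u27zMzMze3cu7qqmHZmZmZmZmZmZrze7cu7zMzN3u7cy7qqmGZmZmZmZmZmZrzdy6qrzdzd7u7dy7u6mGZmZmZmZmZmZqvMupmazd3d3u7dzMzLl2ZmZmZmZmZmZpqqqZmavNzMzd3d3MzLl2ZmZmZmZmZmZniaqpmZq8y7u8zN3czLl2ZmZmZmZmZmZnd4mpmZq7uqq7vN3cu7qHZmZmZmZmZmZmZniJmZmqqqqrvMzLu7uoZmZmZmZmZmZmZVZ4mZmqqaq7u7u6q7y5dmZmZmZmZmZmZVVompmZmZq7u7qqq8y6h2ZmZmZmZmZmZVVomqmIiJq7uqqqq7u6l2ZmZmZmZmZmZVVnmpmHeJq7uqqqqqu6h2ZmZmZmZmZmZURXiIiHeJq7uqqqqZqqhmZmZmZmZmZmVURWd3d3eJu7uqqpmZqpdmZmZmZmZmZlVERWZ3d3iau7uqqZmZqpdmZmZmZmZmZlRERVZnd3iaqqqqqZmZqpdmZmZmZmZmZkRERVZneIiZmZqqqZmZqpdmZmZmZmZmZkRERVVmeIiZmZmZmpmZmYdmZ2ZmZmZmZlVVVVVmeImZmYiZmaqZmYdmZmZmZmZmZlVVVVVmeIiZmYiJmqqYiJh2ZmZmZ3d2ZkRERVVneIiIiIiJqqqYeIiHZmZnd3d2ZjMzRFVmd3eId3eJq7uYd4iIdmd3d3d2ZjMzNEVmd3d3dmZ4rMuod4iId3iId3ZmZiIzNEVWd3d3ZlVnnMuod3eHd4iId2ZmZiIjNERVZnd3ZVVnm8uYd3d3d4iYdmZmZiIjM0RFVmd3ZVVnm7qHd3d3d4iZh2ZmZiIiMzNERVZ3ZlZoq7mHd3d3d4iZh3ZmZiIiMzMzRFVmZmZ5vLl3d3d3eImZiHdmZhIiIiIzNEVVVWeKu6l3d3d3eImZiId2ZhIiIiIzNEVVVVZ5qqh3d3d3eImZmIh2ZhEiIiIzNEVVVVZ4mZiHd3d3d4mZmYh2VQ=="/>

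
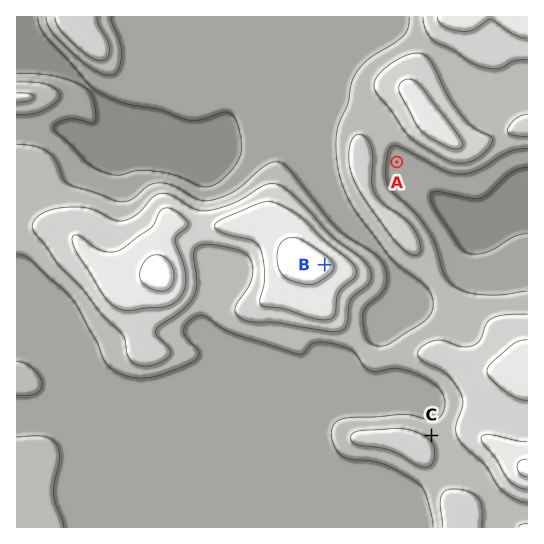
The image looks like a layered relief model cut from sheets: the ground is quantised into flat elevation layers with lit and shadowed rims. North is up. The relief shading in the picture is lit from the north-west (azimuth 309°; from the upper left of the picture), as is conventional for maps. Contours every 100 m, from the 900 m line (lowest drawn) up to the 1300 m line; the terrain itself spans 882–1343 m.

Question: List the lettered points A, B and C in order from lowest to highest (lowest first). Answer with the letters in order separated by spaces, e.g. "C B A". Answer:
A C B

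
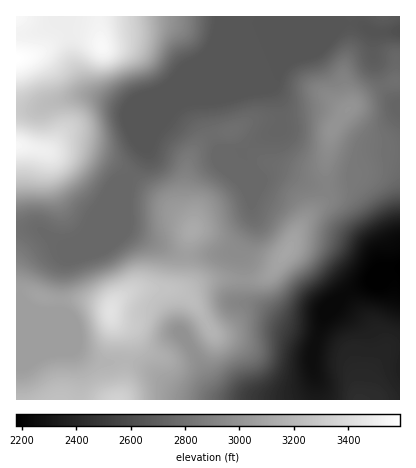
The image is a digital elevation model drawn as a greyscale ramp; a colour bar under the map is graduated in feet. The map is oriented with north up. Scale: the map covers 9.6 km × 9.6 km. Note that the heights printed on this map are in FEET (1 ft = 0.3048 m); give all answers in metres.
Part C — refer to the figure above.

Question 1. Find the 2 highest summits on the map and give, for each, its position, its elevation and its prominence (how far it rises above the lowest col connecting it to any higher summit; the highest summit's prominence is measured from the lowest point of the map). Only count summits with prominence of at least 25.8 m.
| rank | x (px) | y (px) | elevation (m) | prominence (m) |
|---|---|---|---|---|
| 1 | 110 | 312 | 1044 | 191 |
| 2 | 286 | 252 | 944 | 27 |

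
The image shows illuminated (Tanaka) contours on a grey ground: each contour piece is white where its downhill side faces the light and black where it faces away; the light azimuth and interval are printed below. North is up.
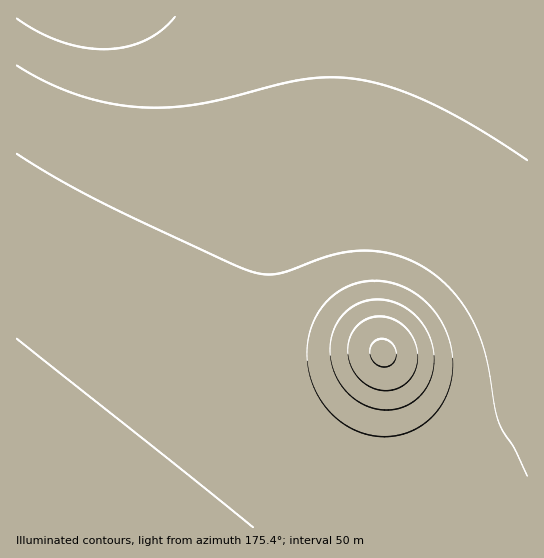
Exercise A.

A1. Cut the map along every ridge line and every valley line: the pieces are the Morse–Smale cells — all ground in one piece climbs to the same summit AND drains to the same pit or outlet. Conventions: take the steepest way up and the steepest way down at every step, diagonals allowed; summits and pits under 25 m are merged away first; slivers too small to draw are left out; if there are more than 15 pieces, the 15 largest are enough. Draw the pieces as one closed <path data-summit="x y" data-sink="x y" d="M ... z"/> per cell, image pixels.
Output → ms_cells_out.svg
<path data-summit="87 17" data-sink="17 527" d="M247 16l-231 1 0 510 511 1 0-91-16 4-24 19-32 16-34 8-30 0-37-9-32-18-25-22-22-32-10-20-9-34-1-52 8-43 24-84 4-27 0-42-4-23-12-31-12-17z"/><path data-summit="87 17" data-sink="383 353" d="M527 16l-279 1 15 13 12 17 12 31 4 23 0 42-4 27-24 84-8 43 0 42 4 23 16 41 22 32 25 22 32 18 37 9 30 0 16-3 25-8 25-13 24-19 17-4z"/>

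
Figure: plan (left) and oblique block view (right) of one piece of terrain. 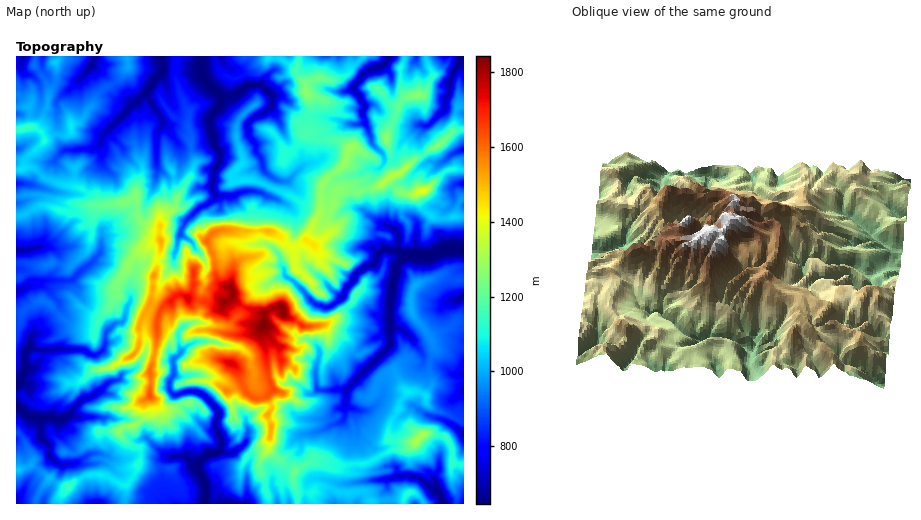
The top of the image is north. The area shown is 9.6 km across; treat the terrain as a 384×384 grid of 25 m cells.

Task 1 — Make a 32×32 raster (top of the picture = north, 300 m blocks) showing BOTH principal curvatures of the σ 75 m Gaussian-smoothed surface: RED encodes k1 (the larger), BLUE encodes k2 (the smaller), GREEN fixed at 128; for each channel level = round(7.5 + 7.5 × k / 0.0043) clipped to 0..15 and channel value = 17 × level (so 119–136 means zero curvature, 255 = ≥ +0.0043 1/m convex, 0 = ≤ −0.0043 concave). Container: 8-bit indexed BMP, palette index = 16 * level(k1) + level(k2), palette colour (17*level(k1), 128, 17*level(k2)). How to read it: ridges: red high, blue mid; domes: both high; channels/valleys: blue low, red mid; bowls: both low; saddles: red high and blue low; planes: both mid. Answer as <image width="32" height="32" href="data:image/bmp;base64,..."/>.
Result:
<image width="32" height="32" href="data:image/bmp;base64,Qk02CAAAAAAAADYEAAAoAAAAIAAAACAAAAABAAgAAAAAAAAEAAATCwAAEwsAAAABAAAAAAAAAIAAABGAAAAigAAAM4AAAESAAABVgAAAZoAAAHeAAACIgAAAmYAAAKqAAAC7gAAAzIAAAN2AAADugAAA/4AAAACAEQARgBEAIoARADOAEQBEgBEAVYARAGaAEQB3gBEAiIARAJmAEQCqgBEAu4ARAMyAEQDdgBEA7oARAP+AEQAAgCIAEYAiACKAIgAzgCIARIAiAFWAIgBmgCIAd4AiAIiAIgCZgCIAqoAiALuAIgDMgCIA3YAiAO6AIgD/gCIAAIAzABGAMwAigDMAM4AzAESAMwBVgDMAZoAzAHeAMwCIgDMAmYAzAKqAMwC7gDMAzIAzAN2AMwDugDMA/4AzAACARAARgEQAIoBEADOARABEgEQAVYBEAGaARAB3gEQAiIBEAJmARACqgEQAu4BEAMyARADdgEQA7oBEAP+ARAAAgFUAEYBVACKAVQAzgFUARIBVAFWAVQBmgFUAd4BVAIiAVQCZgFUAqoBVALuAVQDMgFUA3YBVAO6AVQD/gFUAAIBmABGAZgAigGYAM4BmAESAZgBVgGYAZoBmAHeAZgCIgGYAmYBmAKqAZgC7gGYAzIBmAN2AZgDugGYA/4BmAACAdwARgHcAIoB3ADOAdwBEgHcAVYB3AGaAdwB3gHcAiIB3AJmAdwCqgHcAu4B3AMyAdwDdgHcA7oB3AP+AdwAAgIgAEYCIACKAiAAzgIgARICIAFWAiABmgIgAd4CIAIiAiACZgIgAqoCIALuAiADMgIgA3YCIAO6AiAD/gIgAAICZABGAmQAigJkAM4CZAESAmQBVgJkAZoCZAHeAmQCIgJkAmYCZAKqAmQC7gJkAzICZAN2AmQDugJkA/4CZAACAqgARgKoAIoCqADOAqgBEgKoAVYCqAGaAqgB3gKoAiICqAJmAqgCqgKoAu4CqAMyAqgDdgKoA7oCqAP+AqgAAgLsAEYC7ACKAuwAzgLsARIC7AFWAuwBmgLsAd4C7AIiAuwCZgLsAqoC7ALuAuwDMgLsA3YC7AO6AuwD/gLsAAIDMABGAzAAigMwAM4DMAESAzABVgMwAZoDMAHeAzACIgMwAmYDMAKqAzAC7gMwAzIDMAN2AzADugMwA/4DMAACA3QARgN0AIoDdADOA3QBEgN0AVYDdAGaA3QB3gN0AiIDdAJmA3QCqgN0Au4DdAMyA3QDdgN0A7oDdAP+A3QAAgO4AEYDuACKA7gAzgO4ARIDuAFWA7gBmgO4Ad4DuAIiA7gCZgO4AqoDuALuA7gDMgO4A3YDuAO6A7gD/gO4AAID/ABGA/wAigP8AM4D/AESA/wBVgP8AZoD/AHeA/wCIgP8AmYD/AKqA/wC7gP8AzID/AN2A/wDugP8A/4D/AIS3pdeEdIS2lXaHl6iDpaOBxqWltqiWqLfIxOj2xYDVlJbF2Oamt7i3dXanp4KWyJLWhbaFhoWEk5KQo6JwlcfYxaVwg7Wmhsimtch0tcfHs9eFtraWp7e3p5WCpZWj6LfIkOi0hIWFtpdxkIORgpDF1sSVlbiohoa2xbanp5Dj14Ozpqa3hbe0gZa3lOig5YDH53OEhoaHd4aopvmm9aO3k7Z1ptjV5uaEp6a1tJD4gJT3lZWFhZWXhqeFxtejkZKUg4Kh4cHStZfH1qT4gPVww9VhlJWVg4SFhqWSobS3trbHp5CQtZPY+cWQ9JCFxcjX1ObU1sehyad2tpXIdISEdabI55WAooT1YPHh1da1toXkoLOQkpGTx4anl6enloOVp5el9/ehoPm3oMKCldiktcLV2KGUuYCTyJd2l4WFkralpcSAc/f08ZSA1/j4yJDGtbWTkcaWx5GSx6all5aUo8SSs+iQc/ax1qGwkICQlLfHtsFw15aVxZDXgbeHhrdzhpeX6ICz17XXgPLz1LW4ubaA9vfnhYa3gpK2t5eXt4WWhoen1pCmttaklJS4lKXY0/ilhNX2hYSBt9iGhbimuKaWpna3tnDHxuXps7jYs3XIyIGg0KDnp4GWx4aDcYKDhZWFp6i2gtaSp+SBt+l0cqOzkPfAkPfIcYXYl5ent6eVtpGGhseE17OB+IC21nSmtJD2oPakkNTEk8i2yLi2t7eWx4J1l6aE5HD3oMW3xtehxZPHxvf2kOaSg3OElYNyg4WFxoOXl6b5oMD3hIOCkZHlx8iUg4GDorOjtXRzl4eGhae2c4Z1l/dw5dj4+Of3+aSlldiop7XDoaLWhYbIlpanlaeFhaaV+KSApnWWhIWFdHTHlbaVknTFgtfG2JW3t6enuMfHx5K35+XAgoO4pYKUhbenlIOXhZa2k5W1o5OUpaaXhnTYgqbGoqLAw5DB1qWFt5ant9a11Pf5hJK2tqaWpXV0hbelkqT3pJHpxqOSlJWmxpWFg9flkJT1xbiVc7bIpYWXpqTElcfYgKXYgLmohXR015bWkKX2goDGg8angZGClZWntcR0xYWBxrWBt6aGh5XI2JDlhIT26HHXxabHuIWCl5i2k5XIhIT4gNjmo6iYpqW2kPmFhITY9qSmhabHl4aCl6eCpsdzpdfBoZG3p4aFtKDGtaaCsHLFqJalpoa4mIWDk8aVuLeDhOf2kKO0p8jYkJK11pbYcNinlseDhae2lqaCtbeHdYSTgbFhldmkkYCg+tO22MiAtpOUpZdxhpW3qISD13aEt8ellLWlxsfY55CkoNWV5qShksbYuLdxlri4hnPHhoS1pabYxMW2lJa25rKA94DmtYI="/>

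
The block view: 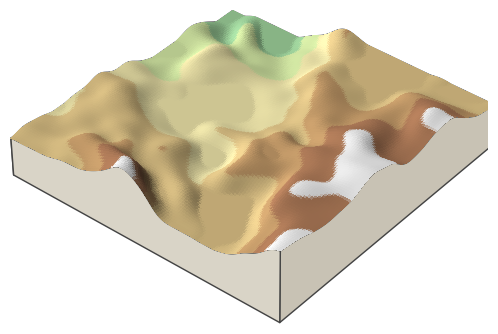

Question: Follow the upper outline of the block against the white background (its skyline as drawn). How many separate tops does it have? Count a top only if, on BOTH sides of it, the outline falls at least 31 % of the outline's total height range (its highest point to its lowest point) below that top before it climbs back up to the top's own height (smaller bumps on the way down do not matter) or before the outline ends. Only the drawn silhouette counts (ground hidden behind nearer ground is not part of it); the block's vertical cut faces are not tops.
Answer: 1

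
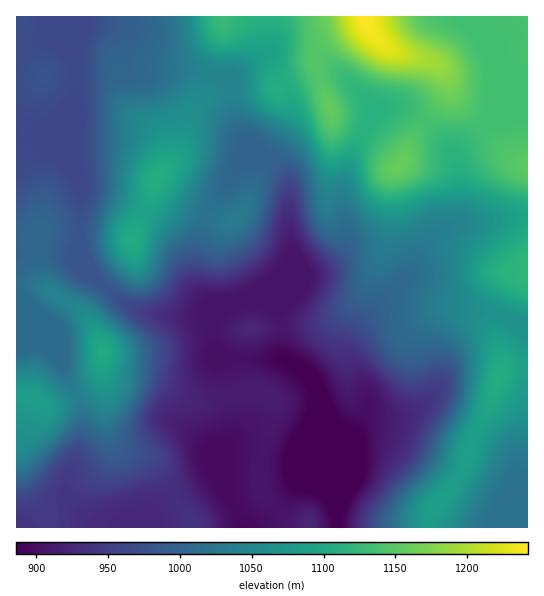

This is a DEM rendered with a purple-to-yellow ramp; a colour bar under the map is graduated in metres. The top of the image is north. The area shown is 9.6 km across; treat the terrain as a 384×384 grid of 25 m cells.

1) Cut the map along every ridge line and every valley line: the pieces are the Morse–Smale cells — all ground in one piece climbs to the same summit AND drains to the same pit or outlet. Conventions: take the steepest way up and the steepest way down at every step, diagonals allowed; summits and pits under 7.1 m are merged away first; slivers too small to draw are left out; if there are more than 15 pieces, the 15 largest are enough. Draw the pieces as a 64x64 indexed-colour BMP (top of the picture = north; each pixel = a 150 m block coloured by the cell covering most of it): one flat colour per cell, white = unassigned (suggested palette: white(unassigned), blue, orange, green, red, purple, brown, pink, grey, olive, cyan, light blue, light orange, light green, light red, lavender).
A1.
<image width="64" height="64" href="data:image/bmp;base64,Qk12CAAAAAAAAHYAAAAoAAAAQAAAAEAAAAABAAQAAAAAAAAIAAATCwAAEwsAABAAAAAAAAAA////ALR3HwAOf/8ALKAsACgn1gC9Z5QAS1aMAMJ34wB/f38AIr28AM++FwDox64AeLv/AIrfmACWmP8A1bDFAAAAAAAADu7u4AAA/////wAAAAAAERERERERqqqqqqqqAAAAAA7u7u7gAA///////wAAAAARERERERGqqqqqqqoAAAAO7u7u7u4AD///////sAAAABEREREREaqqqqqqqgAAAA7u7u7u7uD///////+7AAALERERERERGqqqqqqqAAAA7u7u7u7u7o///4//+7sAALsRERERERERqqqqqqoAAADu7u7u7u7oiI/4j//7u7u7uxEREREREREaqqqqqgAAAA7u7u7u7oiIiIiP/7u7u7u7ERERERERERqqqqqqAAAADu7u7u7uiIiIiI//+7u7u7sREREREREREaqqqqoAAAAO7u7u7uiIiIiIj//7u7u7uzERERERERERqqqqqgAAAADu7u6IiIiIiIiP//u7u7u7MREREREREREaqqqqAAAAAO7u6IiIiIiIiI//+7u7u7szERERERERERqqqqoAAAAA7u6IiIiIiIiIj//7u7u7uzMRERERERERGqqqqgAAAADu7oiIiIiIiIiI//+7u7uzMzERERERERERqqqqAAAAAO7oiIiIiIiIiIj//7u7u7MzMRERERERERGqqqoAAAAA7uiIiIiIiIiIiP//u7u7szMzERERERERERqqqgAAAADu6IiIiIiIiIiP//+7u7szMzMRERERERERGqqqAAAAAO7oiIiIiIVVVY///7u7uzMzMxERERERERERqqoAAAAFXuiIiIiFVVVVW7u7u7uzMzMxERERERERERGqqgAAAAVV6IiIVVVVVVW7u7u7u7MzMzEREREREREREaqqAAAAVVVYVVVVVVVVVbu7u7u7MzMzERERERERERERGqoAAABVVVVVVVVVVVVVu7u7uzMzMzMREREREREREREREQAABVVVVVVVVVVVVVVQAAADMzMzMxERERERERERERERAAAFVVVVVVVVVVVVUAAAAAMzMzMzEREREREREREREREAAAVVVVVVVVVVVVVQAAAAAzMzMzMREREREREREREREQAAVVVVVVVVVVVVVQAAAAADMzMzMxERERERERERERERAABVVVVVVVVVVVVVAAAAAAMzMzMzMREREREREREREREABVVVVVVVVVVQAABwAAAAAzMzMzMzEREREREREREZmQBVVVXVVVVQAAAAAHdwAAAzMzMzMzMxEREREREZmZmZBVVV3d1VUAAAAAAAd3czMzMzMzMzMzMRGZmZmZmZmZlVVd3d3dUAAAAAAAd3d3czMzMzMzMzMzOZmZmZmZmZmVVd3d3d0AAAAAAAd3d3d3ZjMzMzMzMzM5mZmZmZmZmZVV3d3d0AAAAAAAB3d3d3d2ZjMzMzMzMzOZmZmZmZmZlVXd3d0AAAAAAAAHd3d3d3dmZmMzMzMzM5mZmZmZmZmVVd3d3QAAAAAAAMx3d3d3d3ZmZmMzMzMzOZmZmZmZmZVV3d3QAAAAAAAAzHd3d3d3dmZmZjMzMzM5mZmZmZmZlVXd3dAAAAAAAADMd3d3d3d2ZmZmMzMzMzOZmZmZmZmd3d3d0AAAAAAADMx3d3d3d3ZmZmYzMzMzMzmZmZmZmZ3d3d3QAAAAAADMzHd3d3d3dmZmZjMzMzMzM5mZmZmZnd3d3dAAAAAADMzMx3d3d3d2ZmZmMzMzMzMzMwAACZmd3d3d0AAAAAzMzMzHd3d3d3ZmZmYzMzMzMzMzAAAAAA3d3d3QAAAETMzMzMx3d3d3dmZmZjMzMzMzMzMAAAAADd3d3dAAREREzMzMzHd3d3d2ZmZmMzMzMzMzMwAAAAAN3d3d1ERERETMzMzMx3d3d3ZmZmYzMzMzMzMzAAAAAA3d3d3UREREREzMzMzMd3d3dmZmZjMzMzMzMzMAAAAADd3d3URERERETMzMzMx3d3dmZmZmMzMzMzMzMwAAAAAN3d3UREREREREzMzMzMd3dmZmZmZjMzMzMzMzAAAAAA3d3URERERERERMzMzMzHdmZmZmZmMzMzMzMzMAAAAADd1EREREREREREzMzMzMIiZmZmZmYzMzMzMzMiAAAAAARERERERERERERMzMzMIiImZmZmZmMzMzMzMiIgAAAAAEREREREREREREzMzMwiIiZmZmZmYzMzMzMiIiIAAAAABERERERERERETMzMzCIiImZmZmZmMzMzMiIiIiAAAAAABEREREREREREzMzCIiIiZmZmZmYzMzMiIiIiIiIAAAAARERERERERETMzMIiIiJmZmZmZiIzIiIiIiIiIiIAAAAEREREREREREzMwiIiImZmZmZmIiIiIiIiIiIiIgAAAARERERERERERMzCIiIiZmZmZmIiIiIiIiIiIiIiAAAAAEREREREREREzMIiIiImZmZmIiIiIiIiIiIiIiIAAAAARERERERERETMAiIiIiImZmIiIiIiIiIiIiIiIgAAAAREREQABERAAAAAIiIiIiIiIiIiIiIiIiIiIiIiAAAABEREQAAAAAAAAAACIiIiIiIiIiIiIiIiIiIiIiIAAAAARERAAAAAAAAAAAAiIiIiIiIiIiIiIiIiIiIiIgAAAABEREAAAAAAAAAAAAIiIiIiIiIiIiIiIiIiIiIiAAAAAEREAAAAAAAAAAAAAiIiIiIiIiIiIiIiIiIiIiIAAAAABEAAAAAAAAAAAAAiIiIiIiIiIiIiIiIiIiIiIgAAAAAAAAAAAAAAAAAAACIiIiIiIiIiIiIiIiIiIiIi"/>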